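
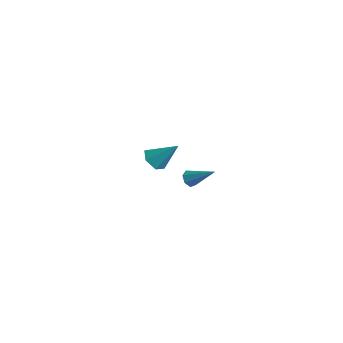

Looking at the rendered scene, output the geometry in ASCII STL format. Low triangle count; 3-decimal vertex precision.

solid 
facet normal -0.518 -0.490 -0.702
outer loop
vertex 0.685 -1.996 2.639
vertex 0.244 -2.255 3.145
vertex 0.092 -1.63 2.821
endloop
endfacet
facet normal 0.404 0.837 -0.368
outer loop
vertex 0.685 -1.996 2.639
vertex 0.092 -1.63 2.821
vertex 1.076 -1.465 4.275
endloop
endfacet
facet normal -0.517 -0.490 -0.702
outer loop
vertex 0.092 -1.63 2.821
vertex 0.244 -2.255 3.145
vertex -0.349 -1.89 3.327
endloop
endfacet
facet normal -0.371 0.917 0.147
outer loop
vertex 0.092 -1.63 2.821
vertex -0.349 -1.89 3.327
vertex 1.076 -1.465 4.275
endloop
endfacet
facet normal -0.517 -0.491 -0.701
outer loop
vertex -0.349 -1.89 3.327
vertex 0.244 -2.255 3.145
vertex -0.197 -2.514 3.652
endloop
endfacet
facet normal -0.587 0.257 0.768
outer loop
vertex -0.349 -1.89 3.327
vertex -0.197 -2.514 3.652
vertex 1.076 -1.465 4.275
endloop
endfacet
facet normal -0.517 -0.491 -0.701
outer loop
vertex -0.197 -2.514 3.652
vertex 0.244 -2.255 3.145
vertex 0.396 -2.879 3.47
endloop
endfacet
facet normal -0.029 -0.484 0.875
outer loop
vertex -0.197 -2.514 3.652
vertex 0.396 -2.879 3.47
vertex 1.076 -1.465 4.275
endloop
endfacet
facet normal -0.516 -0.491 -0.701
outer loop
vertex 0.396 -2.879 3.47
vertex 0.244 -2.255 3.145
vertex 0.837 -2.62 2.964
endloop
endfacet
facet normal 0.744 -0.563 0.360
outer loop
vertex 0.396 -2.879 3.47
vertex 0.837 -2.62 2.964
vertex 1.076 -1.465 4.275
endloop
endfacet
facet normal -0.516 -0.491 -0.701
outer loop
vertex 0.837 -2.62 2.964
vertex 0.244 -2.255 3.145
vertex 0.685 -1.996 2.639
endloop
endfacet
facet normal 0.960 0.098 -0.261
outer loop
vertex 0.837 -2.62 2.964
vertex 0.685 -1.996 2.639
vertex 1.076 -1.465 4.275
endloop
endfacet
facet normal -0.722 -0.367 -0.587
outer loop
vertex -3.941 3.476 -4.077
vertex -4.196 3.271 -3.635
vertex -4.258 3.765 -3.868
endloop
endfacet
facet normal 0.380 0.778 -0.500
outer loop
vertex -3.941 3.476 -4.077
vertex -4.258 3.765 -3.868
vertex -2.904 3.929 -2.585
endloop
endfacet
facet normal -0.722 -0.367 -0.587
outer loop
vertex -4.258 3.765 -3.868
vertex -4.196 3.271 -3.635
vertex -4.528 3.682 -3.484
endloop
endfacet
facet normal -0.191 0.978 0.077
outer loop
vertex -4.258 3.765 -3.868
vertex -4.528 3.682 -3.484
vertex -2.904 3.929 -2.585
endloop
endfacet
facet normal -0.722 -0.368 -0.586
outer loop
vertex -4.528 3.682 -3.484
vertex -4.196 3.271 -3.635
vertex -4.548 3.289 -3.213
endloop
endfacet
facet normal -0.474 0.516 0.714
outer loop
vertex -4.528 3.682 -3.484
vertex -4.548 3.289 -3.213
vertex -2.904 3.929 -2.585
endloop
endfacet
facet normal -0.722 -0.368 -0.586
outer loop
vertex -4.548 3.289 -3.213
vertex -4.196 3.271 -3.635
vertex -4.303 2.883 -3.26
endloop
endfacet
facet normal -0.254 -0.261 0.931
outer loop
vertex -4.548 3.289 -3.213
vertex -4.303 2.883 -3.26
vertex -2.904 3.929 -2.585
endloop
endfacet
facet normal -0.722 -0.368 -0.586
outer loop
vertex -4.303 2.883 -3.26
vertex -4.196 3.271 -3.635
vertex -3.977 2.768 -3.589
endloop
endfacet
facet normal 0.301 -0.767 0.566
outer loop
vertex -4.303 2.883 -3.26
vertex -3.977 2.768 -3.589
vertex -2.904 3.929 -2.585
endloop
endfacet
facet normal -0.722 -0.368 -0.586
outer loop
vertex -3.977 2.768 -3.589
vertex -4.196 3.271 -3.635
vertex -3.816 3.032 -3.953
endloop
endfacet
facet normal 0.775 -0.622 -0.109
outer loop
vertex -3.977 2.768 -3.589
vertex -3.816 3.032 -3.953
vertex -2.904 3.929 -2.585
endloop
endfacet
facet normal -0.722 -0.367 -0.587
outer loop
vertex -3.816 3.032 -3.953
vertex -4.196 3.271 -3.635
vertex -3.941 3.476 -4.077
endloop
endfacet
facet normal 0.810 0.065 -0.583
outer loop
vertex -3.816 3.032 -3.953
vertex -3.941 3.476 -4.077
vertex -2.904 3.929 -2.585
endloop
endfacet

endsolid


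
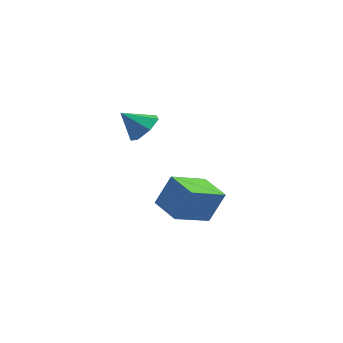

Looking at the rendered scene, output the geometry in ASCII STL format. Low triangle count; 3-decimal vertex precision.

solid 
facet normal -0.913 0.324 0.250
outer loop
vertex -1.14 0.184 -2.203
vertex -0.645 2.099 -2.876
vertex -1.74 -0.239 -3.847
endloop
endfacet
facet normal -0.236 -0.917 0.322
outer loop
vertex -0.215 -0.779 -4.264
vertex -1.14 0.184 -2.203
vertex -1.74 -0.239 -3.847
endloop
endfacet
facet normal -0.913 0.324 0.249
outer loop
vertex -1.74 -0.239 -3.847
vertex -0.645 2.099 -2.876
vertex -1.244 1.677 -4.52
endloop
endfacet
facet normal -0.333 -0.235 -0.913
outer loop
vertex -1.244 1.677 -4.52
vertex -0.215 -0.779 -4.264
vertex -1.74 -0.239 -3.847
endloop
endfacet
facet normal 0.333 0.235 0.913
outer loop
vertex -1.14 0.184 -2.203
vertex 0.88 1.559 -3.293
vertex -0.645 2.099 -2.876
endloop
endfacet
facet normal -0.237 -0.917 0.322
outer loop
vertex 0.384 -0.357 -2.62
vertex -1.14 0.184 -2.203
vertex -0.215 -0.779 -4.264
endloop
endfacet
facet normal 0.333 0.235 0.913
outer loop
vertex 0.384 -0.357 -2.62
vertex 0.88 1.559 -3.293
vertex -1.14 0.184 -2.203
endloop
endfacet
facet normal 0.237 0.917 -0.322
outer loop
vertex -0.645 2.099 -2.876
vertex 0.88 1.559 -3.293
vertex -1.244 1.677 -4.52
endloop
endfacet
facet normal -0.333 -0.235 -0.913
outer loop
vertex 0.28 1.136 -4.937
vertex -0.215 -0.779 -4.264
vertex -1.244 1.677 -4.52
endloop
endfacet
facet normal 0.237 0.916 -0.322
outer loop
vertex -1.244 1.677 -4.52
vertex 0.88 1.559 -3.293
vertex 0.28 1.136 -4.937
endloop
endfacet
facet normal 0.913 -0.324 -0.249
outer loop
vertex 0.28 1.136 -4.937
vertex 0.384 -0.357 -2.62
vertex -0.215 -0.779 -4.264
endloop
endfacet
facet normal 0.913 -0.324 -0.250
outer loop
vertex 0.88 1.559 -3.293
vertex 0.384 -0.357 -2.62
vertex 0.28 1.136 -4.937
endloop
endfacet
facet normal 0.575 0.473 -0.668
outer loop
vertex -0.207 -1.934 2.17
vertex -0.847 -2.069 1.523
vertex -0.758 -1.36 2.102
endloop
endfacet
facet normal 0.085 0.197 0.977
outer loop
vertex -0.207 -1.934 2.17
vertex -0.758 -1.36 2.102
vertex -1.653 -2.731 2.457
endloop
endfacet
facet normal 0.575 0.473 -0.668
outer loop
vertex -0.758 -1.36 2.102
vertex -0.847 -2.069 1.523
vertex -1.376 -1.32 1.598
endloop
endfacet
facet normal -0.521 0.516 0.680
outer loop
vertex -0.758 -1.36 2.102
vertex -1.376 -1.32 1.598
vertex -1.653 -2.731 2.457
endloop
endfacet
facet normal 0.575 0.473 -0.667
outer loop
vertex -1.376 -1.32 1.598
vertex -0.847 -2.069 1.523
vertex -1.596 -1.844 1.037
endloop
endfacet
facet normal -0.956 0.265 0.127
outer loop
vertex -1.376 -1.32 1.598
vertex -1.596 -1.844 1.037
vertex -1.653 -2.731 2.457
endloop
endfacet
facet normal 0.575 0.473 -0.668
outer loop
vertex -1.596 -1.844 1.037
vertex -0.847 -2.069 1.523
vertex -1.252 -2.538 0.842
endloop
endfacet
facet normal -0.891 -0.367 -0.265
outer loop
vertex -1.596 -1.844 1.037
vertex -1.252 -2.538 0.842
vertex -1.653 -2.731 2.457
endloop
endfacet
facet normal 0.575 0.473 -0.668
outer loop
vertex -1.252 -2.538 0.842
vertex -0.847 -2.069 1.523
vertex -0.604 -2.878 1.159
endloop
endfacet
facet normal -0.376 -0.904 -0.201
outer loop
vertex -1.252 -2.538 0.842
vertex -0.604 -2.878 1.159
vertex -1.653 -2.731 2.457
endloop
endfacet
facet normal 0.575 0.473 -0.667
outer loop
vertex -0.604 -2.878 1.159
vertex -0.847 -2.069 1.523
vertex -0.139 -2.61 1.75
endloop
endfacet
facet normal 0.201 -0.942 0.269
outer loop
vertex -0.604 -2.878 1.159
vertex -0.139 -2.61 1.75
vertex -1.653 -2.731 2.457
endloop
endfacet
facet normal 0.575 0.473 -0.668
outer loop
vertex -0.139 -2.61 1.75
vertex -0.847 -2.069 1.523
vertex -0.207 -1.934 2.17
endloop
endfacet
facet normal 0.407 -0.452 0.794
outer loop
vertex -0.139 -2.61 1.75
vertex -0.207 -1.934 2.17
vertex -1.653 -2.731 2.457
endloop
endfacet

endsolid


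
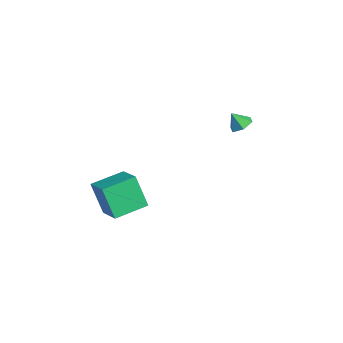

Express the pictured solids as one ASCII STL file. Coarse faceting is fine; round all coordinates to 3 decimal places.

solid 
facet normal 0.249 0.494 -0.833
outer loop
vertex -0.084 4.139 3.694
vertex -0.487 3.634 3.274
vertex -0.829 4.268 3.548
endloop
endfacet
facet normal -0.093 0.463 0.882
outer loop
vertex -0.084 4.139 3.694
vertex -0.829 4.268 3.548
vertex -0.753 3.106 4.166
endloop
endfacet
facet normal 0.248 0.494 -0.833
outer loop
vertex -0.829 4.268 3.548
vertex -0.487 3.634 3.274
vertex -1.232 3.764 3.129
endloop
endfacet
facet normal -0.823 0.224 0.522
outer loop
vertex -0.829 4.268 3.548
vertex -1.232 3.764 3.129
vertex -0.753 3.106 4.166
endloop
endfacet
facet normal 0.248 0.494 -0.833
outer loop
vertex -1.232 3.764 3.129
vertex -0.487 3.634 3.274
vertex -0.891 3.13 2.855
endloop
endfacet
facet normal -0.863 -0.499 0.082
outer loop
vertex -1.232 3.764 3.129
vertex -0.891 3.13 2.855
vertex -0.753 3.106 4.166
endloop
endfacet
facet normal 0.248 0.494 -0.833
outer loop
vertex -0.891 3.13 2.855
vertex -0.487 3.634 3.274
vertex -0.146 3.001 3.0
endloop
endfacet
facet normal -0.171 -0.985 -0.000
outer loop
vertex -0.891 3.13 2.855
vertex -0.146 3.001 3.0
vertex -0.753 3.106 4.166
endloop
endfacet
facet normal 0.249 0.495 -0.833
outer loop
vertex -0.146 3.001 3.0
vertex -0.487 3.634 3.274
vertex 0.258 3.505 3.42
endloop
endfacet
facet normal 0.559 -0.747 0.359
outer loop
vertex -0.146 3.001 3.0
vertex 0.258 3.505 3.42
vertex -0.753 3.106 4.166
endloop
endfacet
facet normal 0.249 0.494 -0.833
outer loop
vertex 0.258 3.505 3.42
vertex -0.487 3.634 3.274
vertex -0.084 4.139 3.694
endloop
endfacet
facet normal 0.599 -0.023 0.800
outer loop
vertex 0.258 3.505 3.42
vertex -0.084 4.139 3.694
vertex -0.753 3.106 4.166
endloop
endfacet
facet normal -0.915 -0.128 -0.383
outer loop
vertex -0.833 -5.11 -0.172
vertex -1.259 -3.082 0.168
vertex -0.065 -4.614 -2.173
endloop
endfacet
facet normal 0.203 -0.966 -0.161
outer loop
vertex 1.619 -4.378 -1.468
vertex -0.833 -5.11 -0.172
vertex -0.065 -4.614 -2.173
endloop
endfacet
facet normal -0.915 -0.128 -0.383
outer loop
vertex -0.065 -4.614 -2.173
vertex -1.259 -3.082 0.168
vertex -0.491 -2.585 -1.833
endloop
endfacet
facet normal 0.349 0.226 -0.909
outer loop
vertex -0.491 -2.585 -1.833
vertex 1.619 -4.378 -1.468
vertex -0.065 -4.614 -2.173
endloop
endfacet
facet normal -0.349 -0.226 0.909
outer loop
vertex -0.833 -5.11 -0.172
vertex 0.425 -2.846 0.873
vertex -1.259 -3.082 0.168
endloop
endfacet
facet normal 0.203 -0.966 -0.162
outer loop
vertex 0.851 -4.875 0.533
vertex -0.833 -5.11 -0.172
vertex 1.619 -4.378 -1.468
endloop
endfacet
facet normal -0.349 -0.226 0.909
outer loop
vertex 0.851 -4.875 0.533
vertex 0.425 -2.846 0.873
vertex -0.833 -5.11 -0.172
endloop
endfacet
facet normal -0.203 0.966 0.162
outer loop
vertex -1.259 -3.082 0.168
vertex 0.425 -2.846 0.873
vertex -0.491 -2.585 -1.833
endloop
endfacet
facet normal 0.349 0.226 -0.909
outer loop
vertex 1.193 -2.35 -1.128
vertex 1.619 -4.378 -1.468
vertex -0.491 -2.585 -1.833
endloop
endfacet
facet normal -0.202 0.966 0.162
outer loop
vertex -0.491 -2.585 -1.833
vertex 0.425 -2.846 0.873
vertex 1.193 -2.35 -1.128
endloop
endfacet
facet normal 0.915 0.128 0.383
outer loop
vertex 1.193 -2.35 -1.128
vertex 0.851 -4.875 0.533
vertex 1.619 -4.378 -1.468
endloop
endfacet
facet normal 0.915 0.128 0.383
outer loop
vertex 0.425 -2.846 0.873
vertex 0.851 -4.875 0.533
vertex 1.193 -2.35 -1.128
endloop
endfacet

endsolid


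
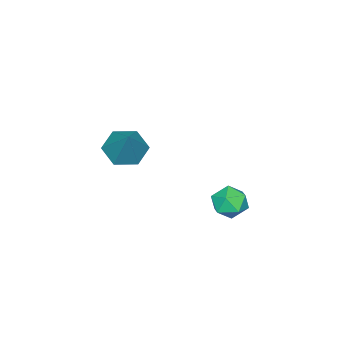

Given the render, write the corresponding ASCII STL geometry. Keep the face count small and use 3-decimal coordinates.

solid 
facet normal -0.468 -0.426 -0.774
outer loop
vertex 4.116 -1.181 0.408
vertex 3.366 -1.195 0.869
vertex 3.562 -0.499 0.368
endloop
endfacet
facet normal 0.753 0.595 -0.281
outer loop
vertex 4.116 -1.181 0.408
vertex 3.562 -0.499 0.368
vertex 4.214 -0.425 2.271
endloop
endfacet
facet normal -0.469 -0.425 -0.774
outer loop
vertex 3.562 -0.499 0.368
vertex 3.366 -1.195 0.869
vertex 2.813 -0.512 0.829
endloop
endfacet
facet normal -0.034 0.999 -0.027
outer loop
vertex 3.562 -0.499 0.368
vertex 2.813 -0.512 0.829
vertex 4.214 -0.425 2.271
endloop
endfacet
facet normal -0.469 -0.425 -0.774
outer loop
vertex 2.813 -0.512 0.829
vertex 3.366 -1.195 0.869
vertex 2.617 -1.208 1.33
endloop
endfacet
facet normal -0.606 0.570 0.555
outer loop
vertex 2.813 -0.512 0.829
vertex 2.617 -1.208 1.33
vertex 4.214 -0.425 2.271
endloop
endfacet
facet normal -0.469 -0.425 -0.774
outer loop
vertex 2.617 -1.208 1.33
vertex 3.366 -1.195 0.869
vertex 3.17 -1.891 1.37
endloop
endfacet
facet normal -0.390 -0.264 0.882
outer loop
vertex 2.617 -1.208 1.33
vertex 3.17 -1.891 1.37
vertex 4.214 -0.425 2.271
endloop
endfacet
facet normal -0.469 -0.425 -0.774
outer loop
vertex 3.17 -1.891 1.37
vertex 3.366 -1.195 0.869
vertex 3.92 -1.878 0.909
endloop
endfacet
facet normal 0.398 -0.669 0.628
outer loop
vertex 3.17 -1.891 1.37
vertex 3.92 -1.878 0.909
vertex 4.214 -0.425 2.271
endloop
endfacet
facet normal -0.468 -0.425 -0.775
outer loop
vertex 3.92 -1.878 0.909
vertex 3.366 -1.195 0.869
vertex 4.116 -1.181 0.408
endloop
endfacet
facet normal 0.970 -0.240 0.046
outer loop
vertex 3.92 -1.878 0.909
vertex 4.116 -1.181 0.408
vertex 4.214 -0.425 2.271
endloop
endfacet
facet normal 0.028 0.237 0.971
outer loop
vertex 3.448 3.985 0.499
vertex 3.409 3.251 0.679
vertex 4.083 3.581 0.579
endloop
endfacet
facet normal 0.384 0.718 0.581
outer loop
vertex 3.448 3.985 0.499
vertex 4.083 3.581 0.579
vertex 4.019 4.076 0.009
endloop
endfacet
facet normal -0.070 0.992 0.103
outer loop
vertex 3.448 3.985 0.499
vertex 4.019 4.076 0.009
vertex 3.305 4.052 -0.242
endloop
endfacet
facet normal -0.704 0.682 0.198
outer loop
vertex 3.448 3.985 0.499
vertex 3.305 4.052 -0.242
vertex 2.928 3.543 0.173
endloop
endfacet
facet normal -0.643 0.214 0.735
outer loop
vertex 3.448 3.985 0.499
vertex 2.928 3.543 0.173
vertex 3.409 3.251 0.679
endloop
endfacet
facet normal 0.900 0.374 0.224
outer loop
vertex 4.019 4.076 0.009
vertex 4.083 3.581 0.579
vertex 4.332 3.397 -0.113
endloop
endfacet
facet normal 0.324 -0.402 0.856
outer loop
vertex 4.083 3.581 0.579
vertex 3.409 3.251 0.679
vertex 3.955 2.888 0.302
endloop
endfacet
facet normal -0.764 -0.437 0.474
outer loop
vertex 3.409 3.251 0.679
vertex 2.928 3.543 0.173
vertex 3.241 2.864 0.051
endloop
endfacet
facet normal -0.862 0.317 -0.395
outer loop
vertex 2.928 3.543 0.173
vertex 3.305 4.052 -0.242
vertex 3.177 3.359 -0.519
endloop
endfacet
facet normal 0.165 0.819 -0.549
outer loop
vertex 3.305 4.052 -0.242
vertex 4.019 4.076 0.009
vertex 3.851 3.689 -0.619
endloop
endfacet
facet normal 0.704 -0.682 -0.198
outer loop
vertex 3.812 2.955 -0.439
vertex 4.332 3.397 -0.113
vertex 3.955 2.888 0.302
endloop
endfacet
facet normal 0.070 -0.992 -0.103
outer loop
vertex 3.812 2.955 -0.439
vertex 3.955 2.888 0.302
vertex 3.241 2.864 0.051
endloop
endfacet
facet normal -0.384 -0.718 -0.581
outer loop
vertex 3.812 2.955 -0.439
vertex 3.241 2.864 0.051
vertex 3.177 3.359 -0.519
endloop
endfacet
facet normal -0.028 -0.237 -0.971
outer loop
vertex 3.812 2.955 -0.439
vertex 3.177 3.359 -0.519
vertex 3.851 3.689 -0.619
endloop
endfacet
facet normal 0.643 -0.214 -0.735
outer loop
vertex 3.812 2.955 -0.439
vertex 3.851 3.689 -0.619
vertex 4.332 3.397 -0.113
endloop
endfacet
facet normal 0.862 -0.317 0.395
outer loop
vertex 3.955 2.888 0.302
vertex 4.332 3.397 -0.113
vertex 4.083 3.581 0.579
endloop
endfacet
facet normal -0.165 -0.819 0.549
outer loop
vertex 3.241 2.864 0.051
vertex 3.955 2.888 0.302
vertex 3.409 3.251 0.679
endloop
endfacet
facet normal -0.900 -0.374 -0.224
outer loop
vertex 3.177 3.359 -0.519
vertex 3.241 2.864 0.051
vertex 2.928 3.543 0.173
endloop
endfacet
facet normal -0.324 0.402 -0.856
outer loop
vertex 3.851 3.689 -0.619
vertex 3.177 3.359 -0.519
vertex 3.305 4.052 -0.242
endloop
endfacet
facet normal 0.764 0.437 -0.474
outer loop
vertex 4.332 3.397 -0.113
vertex 3.851 3.689 -0.619
vertex 4.019 4.076 0.009
endloop
endfacet

endsolid


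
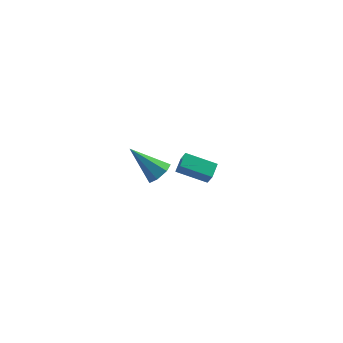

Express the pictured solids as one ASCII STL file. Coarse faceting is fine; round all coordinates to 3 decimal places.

solid 
facet normal -0.906 0.251 0.339
outer loop
vertex 0.179 3.379 -1.78
vertex 0.494 4.126 -1.492
vertex -0.017 3.777 -2.598
endloop
endfacet
facet normal -0.366 -0.868 -0.335
outer loop
vertex 1.506 3.354 -3.168
vertex 0.179 3.379 -1.78
vertex -0.017 3.777 -2.598
endloop
endfacet
facet normal -0.906 0.253 0.339
outer loop
vertex -0.017 3.777 -2.598
vertex 0.494 4.126 -1.492
vertex 0.299 4.524 -2.31
endloop
endfacet
facet normal -0.210 0.428 -0.879
outer loop
vertex 0.299 4.524 -2.31
vertex 1.506 3.354 -3.168
vertex -0.017 3.777 -2.598
endloop
endfacet
facet normal 0.210 -0.428 0.879
outer loop
vertex 0.179 3.379 -1.78
vertex 2.017 3.703 -2.062
vertex 0.494 4.126 -1.492
endloop
endfacet
facet normal -0.367 -0.868 -0.335
outer loop
vertex 1.701 2.956 -2.35
vertex 0.179 3.379 -1.78
vertex 1.506 3.354 -3.168
endloop
endfacet
facet normal 0.210 -0.428 0.879
outer loop
vertex 1.701 2.956 -2.35
vertex 2.017 3.703 -2.062
vertex 0.179 3.379 -1.78
endloop
endfacet
facet normal 0.366 0.868 0.335
outer loop
vertex 0.494 4.126 -1.492
vertex 2.017 3.703 -2.062
vertex 0.299 4.524 -2.31
endloop
endfacet
facet normal -0.210 0.428 -0.879
outer loop
vertex 1.821 4.101 -2.88
vertex 1.506 3.354 -3.168
vertex 0.299 4.524 -2.31
endloop
endfacet
facet normal 0.367 0.868 0.335
outer loop
vertex 0.299 4.524 -2.31
vertex 2.017 3.703 -2.062
vertex 1.821 4.101 -2.88
endloop
endfacet
facet normal 0.907 -0.252 -0.339
outer loop
vertex 1.821 4.101 -2.88
vertex 1.701 2.956 -2.35
vertex 1.506 3.354 -3.168
endloop
endfacet
facet normal 0.906 -0.252 -0.340
outer loop
vertex 2.017 3.703 -2.062
vertex 1.701 2.956 -2.35
vertex 1.821 4.101 -2.88
endloop
endfacet
facet normal 0.671 -0.338 -0.660
outer loop
vertex -0.645 -2.182 3.747
vertex -1.149 -2.368 3.33
vertex -0.821 -1.773 3.359
endloop
endfacet
facet normal 0.438 0.711 0.551
outer loop
vertex -0.645 -2.182 3.747
vertex -0.821 -1.773 3.359
vertex -2.411 -1.732 4.57
endloop
endfacet
facet normal 0.671 -0.338 -0.660
outer loop
vertex -0.821 -1.773 3.359
vertex -1.149 -2.368 3.33
vertex -1.244 -1.812 2.949
endloop
endfacet
facet normal -0.026 0.997 -0.068
outer loop
vertex -0.821 -1.773 3.359
vertex -1.244 -1.812 2.949
vertex -2.411 -1.732 4.57
endloop
endfacet
facet normal 0.671 -0.337 -0.660
outer loop
vertex -1.244 -1.812 2.949
vertex -1.149 -2.368 3.33
vertex -1.595 -2.27 2.826
endloop
endfacet
facet normal -0.628 0.611 -0.482
outer loop
vertex -1.244 -1.812 2.949
vertex -1.595 -2.27 2.826
vertex -2.411 -1.732 4.57
endloop
endfacet
facet normal 0.671 -0.338 -0.660
outer loop
vertex -1.595 -2.27 2.826
vertex -1.149 -2.368 3.33
vertex -1.611 -2.801 3.082
endloop
endfacet
facet normal -0.912 -0.155 -0.379
outer loop
vertex -1.595 -2.27 2.826
vertex -1.611 -2.801 3.082
vertex -2.411 -1.732 4.57
endloop
endfacet
facet normal 0.671 -0.338 -0.660
outer loop
vertex -1.611 -2.801 3.082
vertex -1.149 -2.368 3.33
vertex -1.279 -3.006 3.525
endloop
endfacet
facet normal -0.667 -0.727 0.164
outer loop
vertex -1.611 -2.801 3.082
vertex -1.279 -3.006 3.525
vertex -2.411 -1.732 4.57
endloop
endfacet
facet normal 0.670 -0.338 -0.660
outer loop
vertex -1.279 -3.006 3.525
vertex -1.149 -2.368 3.33
vertex -0.849 -2.73 3.82
endloop
endfacet
facet normal -0.075 -0.671 0.737
outer loop
vertex -1.279 -3.006 3.525
vertex -0.849 -2.73 3.82
vertex -2.411 -1.732 4.57
endloop
endfacet
facet normal 0.671 -0.338 -0.660
outer loop
vertex -0.849 -2.73 3.82
vertex -1.149 -2.368 3.33
vertex -0.645 -2.182 3.747
endloop
endfacet
facet normal 0.415 -0.033 0.909
outer loop
vertex -0.849 -2.73 3.82
vertex -0.645 -2.182 3.747
vertex -2.411 -1.732 4.57
endloop
endfacet

endsolid


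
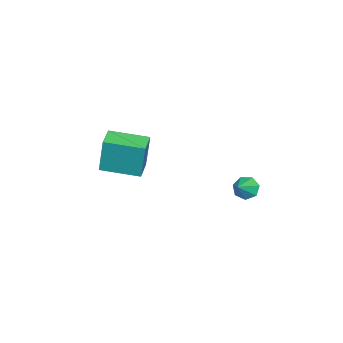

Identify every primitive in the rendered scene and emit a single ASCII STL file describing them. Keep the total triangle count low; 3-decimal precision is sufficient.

solid 
facet normal -0.840 0.036 -0.541
outer loop
vertex -3.794 3.297 -1.468
vertex -4.17 3.161 -0.893
vertex -3.977 3.782 -1.151
endloop
endfacet
facet normal 0.806 0.506 -0.309
outer loop
vertex -3.794 3.297 -1.468
vertex -3.977 3.782 -1.151
vertex -3.23 3.119 -0.287
endloop
endfacet
facet normal -0.840 0.037 -0.541
outer loop
vertex -3.977 3.782 -1.151
vertex -4.17 3.161 -0.893
vertex -4.305 3.799 -0.64
endloop
endfacet
facet normal 0.453 0.852 0.262
outer loop
vertex -3.977 3.782 -1.151
vertex -4.305 3.799 -0.64
vertex -3.23 3.119 -0.287
endloop
endfacet
facet normal -0.840 0.037 -0.542
outer loop
vertex -4.305 3.799 -0.64
vertex -4.17 3.161 -0.893
vertex -4.532 3.335 -0.32
endloop
endfacet
facet normal 0.069 0.543 0.837
outer loop
vertex -4.305 3.799 -0.64
vertex -4.532 3.335 -0.32
vertex -3.23 3.119 -0.287
endloop
endfacet
facet normal -0.839 0.039 -0.542
outer loop
vertex -4.532 3.335 -0.32
vertex -4.17 3.161 -0.893
vertex -4.487 2.74 -0.432
endloop
endfacet
facet normal -0.056 -0.189 0.980
outer loop
vertex -4.532 3.335 -0.32
vertex -4.487 2.74 -0.432
vertex -3.23 3.119 -0.287
endloop
endfacet
facet normal -0.839 0.038 -0.542
outer loop
vertex -4.487 2.74 -0.432
vertex -4.17 3.161 -0.893
vertex -4.203 2.461 -0.891
endloop
endfacet
facet normal 0.171 -0.791 0.587
outer loop
vertex -4.487 2.74 -0.432
vertex -4.203 2.461 -0.891
vertex -3.23 3.119 -0.287
endloop
endfacet
facet normal -0.839 0.038 -0.542
outer loop
vertex -4.203 2.461 -0.891
vertex -4.17 3.161 -0.893
vertex -3.894 2.709 -1.352
endloop
endfacet
facet normal 0.580 -0.813 -0.049
outer loop
vertex -4.203 2.461 -0.891
vertex -3.894 2.709 -1.352
vertex -3.23 3.119 -0.287
endloop
endfacet
facet normal -0.840 0.036 -0.541
outer loop
vertex -3.894 2.709 -1.352
vertex -4.17 3.161 -0.893
vertex -3.794 3.297 -1.468
endloop
endfacet
facet normal 0.863 -0.235 -0.447
outer loop
vertex -3.894 2.709 -1.352
vertex -3.794 3.297 -1.468
vertex -3.23 3.119 -0.287
endloop
endfacet
facet normal -0.964 -0.249 0.093
outer loop
vertex -3.725 -3.961 1.568
vertex -4.267 -1.959 1.31
vertex -3.849 -4.265 -0.537
endloop
endfacet
facet normal 0.259 -0.958 0.123
outer loop
vertex -2.673 -3.961 -0.65
vertex -3.725 -3.961 1.568
vertex -3.849 -4.265 -0.537
endloop
endfacet
facet normal -0.964 -0.249 0.093
outer loop
vertex -3.849 -4.265 -0.537
vertex -4.267 -1.959 1.31
vertex -4.391 -2.263 -0.794
endloop
endfacet
facet normal -0.058 -0.143 -0.988
outer loop
vertex -4.391 -2.263 -0.794
vertex -2.673 -3.961 -0.65
vertex -3.849 -4.265 -0.537
endloop
endfacet
facet normal 0.058 0.143 0.988
outer loop
vertex -3.725 -3.961 1.568
vertex -3.091 -1.655 1.197
vertex -4.267 -1.959 1.31
endloop
endfacet
facet normal 0.260 -0.958 0.123
outer loop
vertex -2.549 -3.657 1.454
vertex -3.725 -3.961 1.568
vertex -2.673 -3.961 -0.65
endloop
endfacet
facet normal 0.059 0.143 0.988
outer loop
vertex -2.549 -3.657 1.454
vertex -3.091 -1.655 1.197
vertex -3.725 -3.961 1.568
endloop
endfacet
facet normal -0.259 0.958 -0.123
outer loop
vertex -4.267 -1.959 1.31
vertex -3.091 -1.655 1.197
vertex -4.391 -2.263 -0.794
endloop
endfacet
facet normal -0.059 -0.143 -0.988
outer loop
vertex -3.215 -1.959 -0.908
vertex -2.673 -3.961 -0.65
vertex -4.391 -2.263 -0.794
endloop
endfacet
facet normal -0.260 0.958 -0.123
outer loop
vertex -4.391 -2.263 -0.794
vertex -3.091 -1.655 1.197
vertex -3.215 -1.959 -0.908
endloop
endfacet
facet normal 0.964 0.249 -0.093
outer loop
vertex -3.215 -1.959 -0.908
vertex -2.549 -3.657 1.454
vertex -2.673 -3.961 -0.65
endloop
endfacet
facet normal 0.964 0.249 -0.093
outer loop
vertex -3.091 -1.655 1.197
vertex -2.549 -3.657 1.454
vertex -3.215 -1.959 -0.908
endloop
endfacet

endsolid


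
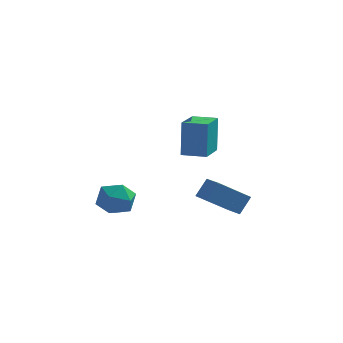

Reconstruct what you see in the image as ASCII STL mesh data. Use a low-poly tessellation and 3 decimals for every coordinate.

solid 
facet normal -0.989 0.013 0.144
outer loop
vertex -1.811 -1.689 -2.267
vertex -1.82 -2.708 -2.234
vertex -1.688 -2.172 -1.377
endloop
endfacet
facet normal -0.684 0.597 0.419
outer loop
vertex -1.811 -1.689 -2.267
vertex -1.688 -2.172 -1.377
vertex -1.114 -1.359 -1.599
endloop
endfacet
facet normal -0.340 0.934 -0.107
outer loop
vertex -1.811 -1.689 -2.267
vertex -1.114 -1.359 -1.599
vertex -0.891 -1.392 -2.593
endloop
endfacet
facet normal -0.431 0.559 -0.708
outer loop
vertex -1.811 -1.689 -2.267
vertex -0.891 -1.392 -2.593
vertex -1.327 -2.226 -2.986
endloop
endfacet
facet normal -0.833 -0.011 -0.553
outer loop
vertex -1.811 -1.689 -2.267
vertex -1.327 -2.226 -2.986
vertex -1.82 -2.708 -2.234
endloop
endfacet
facet normal -0.201 0.387 0.900
outer loop
vertex -1.114 -1.359 -1.599
vertex -1.688 -2.172 -1.377
vertex -0.693 -2.174 -1.154
endloop
endfacet
facet normal -0.695 -0.557 0.455
outer loop
vertex -1.688 -2.172 -1.377
vertex -1.82 -2.708 -2.234
vertex -1.129 -3.008 -1.547
endloop
endfacet
facet normal -0.442 -0.595 -0.671
outer loop
vertex -1.82 -2.708 -2.234
vertex -1.327 -2.226 -2.986
vertex -0.906 -3.041 -2.541
endloop
endfacet
facet normal 0.207 0.326 -0.922
outer loop
vertex -1.327 -2.226 -2.986
vertex -0.891 -1.392 -2.593
vertex -0.332 -2.228 -2.763
endloop
endfacet
facet normal 0.356 0.933 0.049
outer loop
vertex -0.891 -1.392 -2.593
vertex -1.114 -1.359 -1.599
vertex -0.2 -1.692 -1.906
endloop
endfacet
facet normal 0.431 -0.559 0.708
outer loop
vertex -0.209 -2.711 -1.873
vertex -0.693 -2.174 -1.154
vertex -1.129 -3.008 -1.547
endloop
endfacet
facet normal 0.340 -0.934 0.107
outer loop
vertex -0.209 -2.711 -1.873
vertex -1.129 -3.008 -1.547
vertex -0.906 -3.041 -2.541
endloop
endfacet
facet normal 0.684 -0.597 -0.419
outer loop
vertex -0.209 -2.711 -1.873
vertex -0.906 -3.041 -2.541
vertex -0.332 -2.228 -2.763
endloop
endfacet
facet normal 0.989 -0.013 -0.144
outer loop
vertex -0.209 -2.711 -1.873
vertex -0.332 -2.228 -2.763
vertex -0.2 -1.692 -1.906
endloop
endfacet
facet normal 0.833 0.011 0.553
outer loop
vertex -0.209 -2.711 -1.873
vertex -0.2 -1.692 -1.906
vertex -0.693 -2.174 -1.154
endloop
endfacet
facet normal -0.207 -0.326 0.922
outer loop
vertex -1.129 -3.008 -1.547
vertex -0.693 -2.174 -1.154
vertex -1.688 -2.172 -1.377
endloop
endfacet
facet normal -0.356 -0.933 -0.049
outer loop
vertex -0.906 -3.041 -2.541
vertex -1.129 -3.008 -1.547
vertex -1.82 -2.708 -2.234
endloop
endfacet
facet normal 0.201 -0.387 -0.900
outer loop
vertex -0.332 -2.228 -2.763
vertex -0.906 -3.041 -2.541
vertex -1.327 -2.226 -2.986
endloop
endfacet
facet normal 0.695 0.557 -0.455
outer loop
vertex -0.2 -1.692 -1.906
vertex -0.332 -2.228 -2.763
vertex -0.891 -1.392 -2.593
endloop
endfacet
facet normal 0.442 0.595 0.671
outer loop
vertex -0.693 -2.174 -1.154
vertex -0.2 -1.692 -1.906
vertex -1.114 -1.359 -1.599
endloop
endfacet
facet normal -0.671 0.727 -0.146
outer loop
vertex 2.288 2.208 -2.501
vertex 3.668 3.224 -3.782
vertex 1.867 1.637 -3.407
endloop
endfacet
facet normal -0.644 -0.475 0.599
outer loop
vertex 2.552 0.896 -3.258
vertex 2.288 2.208 -2.501
vertex 1.867 1.637 -3.407
endloop
endfacet
facet normal -0.671 0.727 -0.146
outer loop
vertex 1.867 1.637 -3.407
vertex 3.668 3.224 -3.782
vertex 3.248 2.654 -4.688
endloop
endfacet
facet normal -0.365 -0.496 -0.788
outer loop
vertex 3.248 2.654 -4.688
vertex 2.552 0.896 -3.258
vertex 1.867 1.637 -3.407
endloop
endfacet
facet normal 0.366 0.496 0.787
outer loop
vertex 2.288 2.208 -2.501
vertex 4.353 2.483 -3.633
vertex 3.668 3.224 -3.782
endloop
endfacet
facet normal -0.646 -0.475 0.598
outer loop
vertex 2.972 1.466 -2.352
vertex 2.288 2.208 -2.501
vertex 2.552 0.896 -3.258
endloop
endfacet
facet normal 0.366 0.495 0.788
outer loop
vertex 2.972 1.466 -2.352
vertex 4.353 2.483 -3.633
vertex 2.288 2.208 -2.501
endloop
endfacet
facet normal 0.645 0.476 -0.598
outer loop
vertex 3.668 3.224 -3.782
vertex 4.353 2.483 -3.633
vertex 3.248 2.654 -4.688
endloop
endfacet
facet normal -0.366 -0.496 -0.788
outer loop
vertex 3.932 1.912 -4.539
vertex 2.552 0.896 -3.258
vertex 3.248 2.654 -4.688
endloop
endfacet
facet normal 0.645 0.474 -0.599
outer loop
vertex 3.248 2.654 -4.688
vertex 4.353 2.483 -3.633
vertex 3.932 1.912 -4.539
endloop
endfacet
facet normal 0.671 -0.727 0.146
outer loop
vertex 3.932 1.912 -4.539
vertex 2.972 1.466 -2.352
vertex 2.552 0.896 -3.258
endloop
endfacet
facet normal 0.671 -0.727 0.146
outer loop
vertex 4.353 2.483 -3.633
vertex 2.972 1.466 -2.352
vertex 3.932 1.912 -4.539
endloop
endfacet
facet normal -0.996 0.081 -0.029
outer loop
vertex 1.982 -2.104 2.94
vertex 2.125 -0.444 2.659
vertex 2.01 -2.42 1.087
endloop
endfacet
facet normal -0.084 -0.982 0.166
outer loop
vertex 3.195 -2.516 1.121
vertex 1.982 -2.104 2.94
vertex 2.01 -2.42 1.087
endloop
endfacet
facet normal -0.996 0.081 -0.029
outer loop
vertex 2.01 -2.42 1.087
vertex 2.125 -0.444 2.659
vertex 2.153 -0.76 0.806
endloop
endfacet
facet normal 0.015 -0.168 -0.986
outer loop
vertex 2.153 -0.76 0.806
vertex 3.195 -2.516 1.121
vertex 2.01 -2.42 1.087
endloop
endfacet
facet normal -0.015 0.168 0.986
outer loop
vertex 1.982 -2.104 2.94
vertex 3.31 -0.54 2.693
vertex 2.125 -0.444 2.659
endloop
endfacet
facet normal -0.084 -0.982 0.166
outer loop
vertex 3.167 -2.2 2.974
vertex 1.982 -2.104 2.94
vertex 3.195 -2.516 1.121
endloop
endfacet
facet normal -0.015 0.168 0.986
outer loop
vertex 3.167 -2.2 2.974
vertex 3.31 -0.54 2.693
vertex 1.982 -2.104 2.94
endloop
endfacet
facet normal 0.084 0.982 -0.166
outer loop
vertex 2.125 -0.444 2.659
vertex 3.31 -0.54 2.693
vertex 2.153 -0.76 0.806
endloop
endfacet
facet normal 0.015 -0.168 -0.986
outer loop
vertex 3.338 -0.856 0.84
vertex 3.195 -2.516 1.121
vertex 2.153 -0.76 0.806
endloop
endfacet
facet normal 0.084 0.982 -0.166
outer loop
vertex 2.153 -0.76 0.806
vertex 3.31 -0.54 2.693
vertex 3.338 -0.856 0.84
endloop
endfacet
facet normal 0.996 -0.081 0.029
outer loop
vertex 3.338 -0.856 0.84
vertex 3.167 -2.2 2.974
vertex 3.195 -2.516 1.121
endloop
endfacet
facet normal 0.996 -0.081 0.029
outer loop
vertex 3.31 -0.54 2.693
vertex 3.167 -2.2 2.974
vertex 3.338 -0.856 0.84
endloop
endfacet

endsolid


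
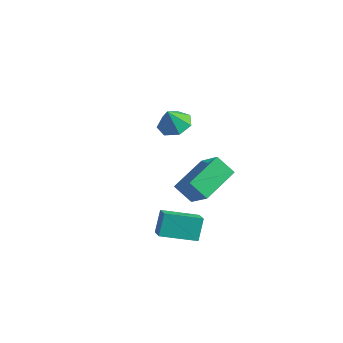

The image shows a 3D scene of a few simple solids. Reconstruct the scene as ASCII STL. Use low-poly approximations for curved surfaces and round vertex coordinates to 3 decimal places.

solid 
facet normal -0.747 -0.119 0.653
outer loop
vertex 1.894 -2.29 4.498
vertex 2.063 -0.184 5.076
vertex 0.607 -1.807 3.114
endloop
endfacet
facet normal -0.077 -0.962 -0.264
outer loop
vertex 1.557 -1.656 2.284
vertex 1.894 -2.29 4.498
vertex 0.607 -1.807 3.114
endloop
endfacet
facet normal -0.748 -0.119 0.653
outer loop
vertex 0.607 -1.807 3.114
vertex 2.063 -0.184 5.076
vertex 0.777 0.299 3.692
endloop
endfacet
facet normal -0.659 0.248 -0.710
outer loop
vertex 0.777 0.299 3.692
vertex 1.557 -1.656 2.284
vertex 0.607 -1.807 3.114
endloop
endfacet
facet normal 0.659 -0.248 0.710
outer loop
vertex 1.894 -2.29 4.498
vertex 3.013 -0.033 4.246
vertex 2.063 -0.184 5.076
endloop
endfacet
facet normal -0.078 -0.962 -0.264
outer loop
vertex 2.843 -2.139 3.668
vertex 1.894 -2.29 4.498
vertex 1.557 -1.656 2.284
endloop
endfacet
facet normal 0.660 -0.248 0.709
outer loop
vertex 2.843 -2.139 3.668
vertex 3.013 -0.033 4.246
vertex 1.894 -2.29 4.498
endloop
endfacet
facet normal 0.077 0.962 0.264
outer loop
vertex 2.063 -0.184 5.076
vertex 3.013 -0.033 4.246
vertex 0.777 0.299 3.692
endloop
endfacet
facet normal -0.660 0.248 -0.709
outer loop
vertex 1.726 0.45 2.862
vertex 1.557 -1.656 2.284
vertex 0.777 0.299 3.692
endloop
endfacet
facet normal 0.077 0.962 0.264
outer loop
vertex 0.777 0.299 3.692
vertex 3.013 -0.033 4.246
vertex 1.726 0.45 2.862
endloop
endfacet
facet normal 0.748 0.119 -0.653
outer loop
vertex 1.726 0.45 2.862
vertex 2.843 -2.139 3.668
vertex 1.557 -1.656 2.284
endloop
endfacet
facet normal 0.747 0.119 -0.654
outer loop
vertex 3.013 -0.033 4.246
vertex 2.843 -2.139 3.668
vertex 1.726 0.45 2.862
endloop
endfacet
facet normal 0.153 0.300 -0.942
outer loop
vertex -2.231 2.584 2.577
vertex -3.003 3.199 2.647
vertex -2.052 3.375 2.858
endloop
endfacet
facet normal 0.699 -0.375 0.609
outer loop
vertex -2.231 2.584 2.577
vertex -2.052 3.375 2.858
vertex -3.197 2.821 3.833
endloop
endfacet
facet normal 0.153 0.301 -0.941
outer loop
vertex -2.052 3.375 2.858
vertex -3.003 3.199 2.647
vertex -2.589 4.034 2.981
endloop
endfacet
facet normal 0.536 0.289 0.793
outer loop
vertex -2.052 3.375 2.858
vertex -2.589 4.034 2.981
vertex -3.197 2.821 3.833
endloop
endfacet
facet normal 0.154 0.300 -0.941
outer loop
vertex -2.589 4.034 2.981
vertex -3.003 3.199 2.647
vertex -3.438 4.064 2.852
endloop
endfacet
facet normal -0.099 0.605 0.790
outer loop
vertex -2.589 4.034 2.981
vertex -3.438 4.064 2.852
vertex -3.197 2.821 3.833
endloop
endfacet
facet normal 0.153 0.300 -0.941
outer loop
vertex -3.438 4.064 2.852
vertex -3.003 3.199 2.647
vertex -3.959 3.443 2.569
endloop
endfacet
facet normal -0.725 0.334 0.602
outer loop
vertex -3.438 4.064 2.852
vertex -3.959 3.443 2.569
vertex -3.197 2.821 3.833
endloop
endfacet
facet normal 0.154 0.301 -0.941
outer loop
vertex -3.959 3.443 2.569
vertex -3.003 3.199 2.647
vertex -3.76 2.638 2.344
endloop
endfacet
facet normal -0.873 -0.319 0.369
outer loop
vertex -3.959 3.443 2.569
vertex -3.76 2.638 2.344
vertex -3.197 2.821 3.833
endloop
endfacet
facet normal 0.154 0.300 -0.941
outer loop
vertex -3.76 2.638 2.344
vertex -3.003 3.199 2.647
vertex -2.991 2.256 2.348
endloop
endfacet
facet normal -0.430 -0.862 0.268
outer loop
vertex -3.76 2.638 2.344
vertex -2.991 2.256 2.348
vertex -3.197 2.821 3.833
endloop
endfacet
facet normal 0.154 0.300 -0.941
outer loop
vertex -2.991 2.256 2.348
vertex -3.003 3.199 2.647
vertex -2.231 2.584 2.577
endloop
endfacet
facet normal 0.270 -0.887 0.375
outer loop
vertex -2.991 2.256 2.348
vertex -2.231 2.584 2.577
vertex -3.197 2.821 3.833
endloop
endfacet
facet normal -0.722 -0.630 0.286
outer loop
vertex 1.392 -3.695 2.834
vertex 0.778 -3.198 2.38
vertex 1.604 -4.435 1.737
endloop
endfacet
facet normal 0.674 -0.546 0.498
outer loop
vertex 3.062 -3.162 1.16
vertex 1.392 -3.695 2.834
vertex 1.604 -4.435 1.737
endloop
endfacet
facet normal -0.722 -0.631 0.286
outer loop
vertex 1.604 -4.435 1.737
vertex 0.778 -3.198 2.38
vertex 0.991 -3.939 1.284
endloop
endfacet
facet normal 0.158 -0.552 -0.819
outer loop
vertex 0.991 -3.939 1.284
vertex 3.062 -3.162 1.16
vertex 1.604 -4.435 1.737
endloop
endfacet
facet normal -0.158 0.552 0.819
outer loop
vertex 1.392 -3.695 2.834
vertex 2.236 -1.925 1.803
vertex 0.778 -3.198 2.38
endloop
endfacet
facet normal 0.674 -0.544 0.499
outer loop
vertex 2.849 -2.421 2.256
vertex 1.392 -3.695 2.834
vertex 3.062 -3.162 1.16
endloop
endfacet
facet normal -0.158 0.552 0.819
outer loop
vertex 2.849 -2.421 2.256
vertex 2.236 -1.925 1.803
vertex 1.392 -3.695 2.834
endloop
endfacet
facet normal -0.673 0.545 -0.499
outer loop
vertex 0.778 -3.198 2.38
vertex 2.236 -1.925 1.803
vertex 0.991 -3.939 1.284
endloop
endfacet
facet normal 0.158 -0.552 -0.819
outer loop
vertex 2.448 -2.665 0.706
vertex 3.062 -3.162 1.16
vertex 0.991 -3.939 1.284
endloop
endfacet
facet normal -0.674 0.545 -0.498
outer loop
vertex 0.991 -3.939 1.284
vertex 2.236 -1.925 1.803
vertex 2.448 -2.665 0.706
endloop
endfacet
facet normal 0.722 0.630 -0.286
outer loop
vertex 2.448 -2.665 0.706
vertex 2.849 -2.421 2.256
vertex 3.062 -3.162 1.16
endloop
endfacet
facet normal 0.722 0.631 -0.286
outer loop
vertex 2.236 -1.925 1.803
vertex 2.849 -2.421 2.256
vertex 2.448 -2.665 0.706
endloop
endfacet

endsolid


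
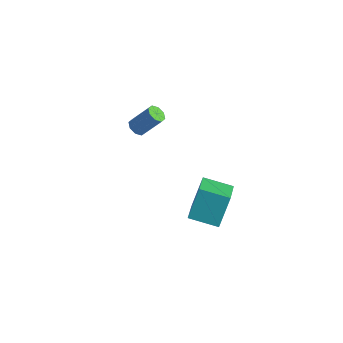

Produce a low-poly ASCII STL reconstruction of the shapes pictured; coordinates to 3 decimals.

solid 
facet normal -0.634 0.650 -0.419
outer loop
vertex 2.258 2.914 -2.827
vertex 3.605 3.979 -3.213
vertex 2.489 1.957 -4.659
endloop
endfacet
facet normal -0.766 -0.605 0.219
outer loop
vertex 3.655 0.761 -3.887
vertex 2.258 2.914 -2.827
vertex 2.489 1.957 -4.659
endloop
endfacet
facet normal -0.634 0.650 -0.419
outer loop
vertex 2.489 1.957 -4.659
vertex 3.605 3.979 -3.213
vertex 3.836 3.022 -5.045
endloop
endfacet
facet normal 0.111 -0.460 -0.881
outer loop
vertex 3.836 3.022 -5.045
vertex 3.655 0.761 -3.887
vertex 2.489 1.957 -4.659
endloop
endfacet
facet normal -0.111 0.460 0.881
outer loop
vertex 2.258 2.914 -2.827
vertex 4.771 2.783 -2.441
vertex 3.605 3.979 -3.213
endloop
endfacet
facet normal -0.766 -0.605 0.219
outer loop
vertex 3.424 1.718 -2.055
vertex 2.258 2.914 -2.827
vertex 3.655 0.761 -3.887
endloop
endfacet
facet normal -0.111 0.460 0.881
outer loop
vertex 3.424 1.718 -2.055
vertex 4.771 2.783 -2.441
vertex 2.258 2.914 -2.827
endloop
endfacet
facet normal 0.766 0.605 -0.219
outer loop
vertex 3.605 3.979 -3.213
vertex 4.771 2.783 -2.441
vertex 3.836 3.022 -5.045
endloop
endfacet
facet normal 0.111 -0.460 -0.881
outer loop
vertex 5.002 1.826 -4.273
vertex 3.655 0.761 -3.887
vertex 3.836 3.022 -5.045
endloop
endfacet
facet normal 0.766 0.605 -0.219
outer loop
vertex 3.836 3.022 -5.045
vertex 4.771 2.783 -2.441
vertex 5.002 1.826 -4.273
endloop
endfacet
facet normal 0.634 -0.650 0.419
outer loop
vertex 5.002 1.826 -4.273
vertex 3.424 1.718 -2.055
vertex 3.655 0.761 -3.887
endloop
endfacet
facet normal 0.634 -0.650 0.419
outer loop
vertex 4.771 2.783 -2.441
vertex 3.424 1.718 -2.055
vertex 5.002 1.826 -4.273
endloop
endfacet
facet normal -0.412 -0.491 -0.768
outer loop
vertex -3.121 2.793 -3.392
vertex -3.684 2.885 -3.149
vertex -3.32 3.196 -3.543
endloop
endfacet
facet normal 0.809 0.191 -0.556
outer loop
vertex -3.121 2.793 -3.392
vertex -3.32 3.196 -3.543
vertex -2.393 3.662 -2.033
endloop
endfacet
facet normal 0.809 0.190 -0.556
outer loop
vertex -2.393 3.662 -2.033
vertex -3.32 3.196 -3.543
vertex -2.592 4.065 -2.185
endloop
endfacet
facet normal 0.411 0.492 0.767
outer loop
vertex -2.393 3.662 -2.033
vertex -2.592 4.065 -2.185
vertex -2.956 3.755 -1.791
endloop
endfacet
facet normal -0.411 -0.492 -0.768
outer loop
vertex -3.32 3.196 -3.543
vertex -3.684 2.885 -3.149
vertex -3.732 3.417 -3.464
endloop
endfacet
facet normal 0.276 0.736 -0.619
outer loop
vertex -3.32 3.196 -3.543
vertex -3.732 3.417 -3.464
vertex -2.592 4.065 -2.185
endloop
endfacet
facet normal 0.276 0.735 -0.619
outer loop
vertex -2.592 4.065 -2.185
vertex -3.732 3.417 -3.464
vertex -3.004 4.287 -2.105
endloop
endfacet
facet normal 0.413 0.490 0.767
outer loop
vertex -2.592 4.065 -2.185
vertex -3.004 4.287 -2.105
vertex -2.956 3.755 -1.791
endloop
endfacet
facet normal -0.412 -0.491 -0.767
outer loop
vertex -3.732 3.417 -3.464
vertex -3.684 2.885 -3.149
vertex -4.116 3.327 -3.2
endloop
endfacet
facet normal -0.419 0.850 -0.320
outer loop
vertex -3.732 3.417 -3.464
vertex -4.116 3.327 -3.2
vertex -3.004 4.287 -2.105
endloop
endfacet
facet normal -0.420 0.850 -0.318
outer loop
vertex -3.004 4.287 -2.105
vertex -4.116 3.327 -3.2
vertex -3.388 4.196 -1.841
endloop
endfacet
facet normal 0.412 0.490 0.768
outer loop
vertex -3.004 4.287 -2.105
vertex -3.388 4.196 -1.841
vertex -2.956 3.755 -1.791
endloop
endfacet
facet normal -0.411 -0.491 -0.768
outer loop
vertex -4.116 3.327 -3.2
vertex -3.684 2.885 -3.149
vertex -4.247 2.978 -2.907
endloop
endfacet
facet normal -0.869 0.466 0.167
outer loop
vertex -4.116 3.327 -3.2
vertex -4.247 2.978 -2.907
vertex -3.388 4.196 -1.841
endloop
endfacet
facet normal -0.869 0.466 0.167
outer loop
vertex -3.388 4.196 -1.841
vertex -4.247 2.978 -2.907
vertex -3.519 3.847 -1.548
endloop
endfacet
facet normal 0.412 0.490 0.768
outer loop
vertex -3.388 4.196 -1.841
vertex -3.519 3.847 -1.548
vertex -2.956 3.755 -1.791
endloop
endfacet
facet normal -0.411 -0.492 -0.767
outer loop
vertex -4.247 2.978 -2.907
vertex -3.684 2.885 -3.149
vertex -4.048 2.575 -2.755
endloop
endfacet
facet normal -0.810 -0.190 0.555
outer loop
vertex -4.247 2.978 -2.907
vertex -4.048 2.575 -2.755
vertex -3.519 3.847 -1.548
endloop
endfacet
facet normal -0.809 -0.191 0.556
outer loop
vertex -3.519 3.847 -1.548
vertex -4.048 2.575 -2.755
vertex -3.32 3.444 -1.397
endloop
endfacet
facet normal 0.412 0.491 0.768
outer loop
vertex -3.519 3.847 -1.548
vertex -3.32 3.444 -1.397
vertex -2.956 3.755 -1.791
endloop
endfacet
facet normal -0.413 -0.490 -0.767
outer loop
vertex -4.048 2.575 -2.755
vertex -3.684 2.885 -3.149
vertex -3.636 2.353 -2.835
endloop
endfacet
facet normal -0.276 -0.735 0.619
outer loop
vertex -4.048 2.575 -2.755
vertex -3.636 2.353 -2.835
vertex -3.32 3.444 -1.397
endloop
endfacet
facet normal -0.276 -0.736 0.619
outer loop
vertex -3.32 3.444 -1.397
vertex -3.636 2.353 -2.835
vertex -2.908 3.223 -1.476
endloop
endfacet
facet normal 0.411 0.492 0.768
outer loop
vertex -3.32 3.444 -1.397
vertex -2.908 3.223 -1.476
vertex -2.956 3.755 -1.791
endloop
endfacet
facet normal -0.412 -0.490 -0.768
outer loop
vertex -3.636 2.353 -2.835
vertex -3.684 2.885 -3.149
vertex -3.252 2.444 -3.099
endloop
endfacet
facet normal 0.420 -0.850 0.319
outer loop
vertex -3.636 2.353 -2.835
vertex -3.252 2.444 -3.099
vertex -2.908 3.223 -1.476
endloop
endfacet
facet normal 0.419 -0.850 0.319
outer loop
vertex -2.908 3.223 -1.476
vertex -3.252 2.444 -3.099
vertex -2.524 3.313 -1.74
endloop
endfacet
facet normal 0.412 0.491 0.767
outer loop
vertex -2.908 3.223 -1.476
vertex -2.524 3.313 -1.74
vertex -2.956 3.755 -1.791
endloop
endfacet
facet normal -0.412 -0.490 -0.768
outer loop
vertex -3.252 2.444 -3.099
vertex -3.684 2.885 -3.149
vertex -3.121 2.793 -3.392
endloop
endfacet
facet normal 0.869 -0.466 -0.167
outer loop
vertex -3.252 2.444 -3.099
vertex -3.121 2.793 -3.392
vertex -2.524 3.313 -1.74
endloop
endfacet
facet normal 0.869 -0.466 -0.167
outer loop
vertex -2.524 3.313 -1.74
vertex -3.121 2.793 -3.392
vertex -2.393 3.662 -2.033
endloop
endfacet
facet normal 0.411 0.491 0.768
outer loop
vertex -2.524 3.313 -1.74
vertex -2.393 3.662 -2.033
vertex -2.956 3.755 -1.791
endloop
endfacet

endsolid


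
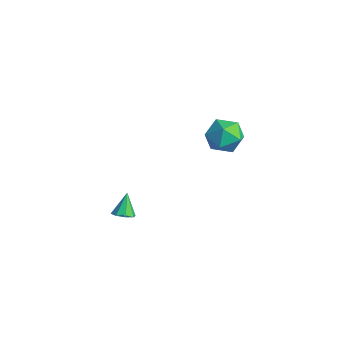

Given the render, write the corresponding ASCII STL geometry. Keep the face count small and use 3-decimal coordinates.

solid 
facet normal -0.534 0.570 0.625
outer loop
vertex -2.518 3.965 3.896
vertex -2.467 3.118 4.712
vertex -1.631 3.947 4.671
endloop
endfacet
facet normal -0.142 0.972 0.185
outer loop
vertex -2.518 3.965 3.896
vertex -1.631 3.947 4.671
vertex -1.419 4.194 3.539
endloop
endfacet
facet normal -0.327 0.811 -0.485
outer loop
vertex -2.518 3.965 3.896
vertex -1.419 4.194 3.539
vertex -2.124 3.517 2.881
endloop
endfacet
facet normal -0.833 0.309 -0.460
outer loop
vertex -2.518 3.965 3.896
vertex -2.124 3.517 2.881
vertex -2.771 2.852 3.606
endloop
endfacet
facet normal -0.961 0.160 0.226
outer loop
vertex -2.518 3.965 3.896
vertex -2.771 2.852 3.606
vertex -2.467 3.118 4.712
endloop
endfacet
facet normal 0.543 0.793 0.275
outer loop
vertex -1.419 4.194 3.539
vertex -1.631 3.947 4.671
vertex -0.689 3.488 4.134
endloop
endfacet
facet normal -0.091 0.141 0.986
outer loop
vertex -1.631 3.947 4.671
vertex -2.467 3.118 4.712
vertex -1.336 2.823 4.859
endloop
endfacet
facet normal -0.782 -0.522 0.340
outer loop
vertex -2.467 3.118 4.712
vertex -2.771 2.852 3.606
vertex -2.041 2.146 4.201
endloop
endfacet
facet normal -0.575 -0.279 -0.769
outer loop
vertex -2.771 2.852 3.606
vertex -2.124 3.517 2.881
vertex -1.829 2.393 3.069
endloop
endfacet
facet normal 0.244 0.533 -0.810
outer loop
vertex -2.124 3.517 2.881
vertex -1.419 4.194 3.539
vertex -0.993 3.222 3.028
endloop
endfacet
facet normal 0.833 -0.309 0.460
outer loop
vertex -0.942 2.375 3.844
vertex -0.689 3.488 4.134
vertex -1.336 2.823 4.859
endloop
endfacet
facet normal 0.327 -0.811 0.485
outer loop
vertex -0.942 2.375 3.844
vertex -1.336 2.823 4.859
vertex -2.041 2.146 4.201
endloop
endfacet
facet normal 0.142 -0.972 -0.185
outer loop
vertex -0.942 2.375 3.844
vertex -2.041 2.146 4.201
vertex -1.829 2.393 3.069
endloop
endfacet
facet normal 0.534 -0.570 -0.625
outer loop
vertex -0.942 2.375 3.844
vertex -1.829 2.393 3.069
vertex -0.993 3.222 3.028
endloop
endfacet
facet normal 0.961 -0.160 -0.226
outer loop
vertex -0.942 2.375 3.844
vertex -0.993 3.222 3.028
vertex -0.689 3.488 4.134
endloop
endfacet
facet normal 0.575 0.279 0.769
outer loop
vertex -1.336 2.823 4.859
vertex -0.689 3.488 4.134
vertex -1.631 3.947 4.671
endloop
endfacet
facet normal -0.244 -0.533 0.810
outer loop
vertex -2.041 2.146 4.201
vertex -1.336 2.823 4.859
vertex -2.467 3.118 4.712
endloop
endfacet
facet normal -0.543 -0.793 -0.275
outer loop
vertex -1.829 2.393 3.069
vertex -2.041 2.146 4.201
vertex -2.771 2.852 3.606
endloop
endfacet
facet normal 0.091 -0.141 -0.986
outer loop
vertex -0.993 3.222 3.028
vertex -1.829 2.393 3.069
vertex -2.124 3.517 2.881
endloop
endfacet
facet normal 0.782 0.522 -0.340
outer loop
vertex -0.689 3.488 4.134
vertex -0.993 3.222 3.028
vertex -1.419 4.194 3.539
endloop
endfacet
facet normal 0.359 -0.403 -0.842
outer loop
vertex 0.257 -4.021 2.151
vertex -0.277 -3.852 1.842
vertex 0.289 -3.575 1.951
endloop
endfacet
facet normal 0.708 0.246 0.662
outer loop
vertex 0.257 -4.021 2.151
vertex 0.289 -3.575 1.951
vertex -0.763 -3.308 2.978
endloop
endfacet
facet normal 0.359 -0.403 -0.842
outer loop
vertex 0.289 -3.575 1.951
vertex -0.277 -3.852 1.842
vertex -0.011 -3.291 1.687
endloop
endfacet
facet normal 0.501 0.811 0.303
outer loop
vertex 0.289 -3.575 1.951
vertex -0.011 -3.291 1.687
vertex -0.763 -3.308 2.978
endloop
endfacet
facet normal 0.359 -0.403 -0.842
outer loop
vertex -0.011 -3.291 1.687
vertex -0.277 -3.852 1.842
vertex -0.467 -3.336 1.514
endloop
endfacet
facet normal -0.085 0.996 -0.036
outer loop
vertex -0.011 -3.291 1.687
vertex -0.467 -3.336 1.514
vertex -0.763 -3.308 2.978
endloop
endfacet
facet normal 0.359 -0.403 -0.842
outer loop
vertex -0.467 -3.336 1.514
vertex -0.277 -3.852 1.842
vertex -0.812 -3.683 1.533
endloop
endfacet
facet normal -0.705 0.692 -0.156
outer loop
vertex -0.467 -3.336 1.514
vertex -0.812 -3.683 1.533
vertex -0.763 -3.308 2.978
endloop
endfacet
facet normal 0.359 -0.403 -0.842
outer loop
vertex -0.812 -3.683 1.533
vertex -0.277 -3.852 1.842
vertex -0.844 -4.129 1.733
endloop
endfacet
facet normal -0.997 0.078 0.014
outer loop
vertex -0.812 -3.683 1.533
vertex -0.844 -4.129 1.733
vertex -0.763 -3.308 2.978
endloop
endfacet
facet normal 0.359 -0.403 -0.842
outer loop
vertex -0.844 -4.129 1.733
vertex -0.277 -3.852 1.842
vertex -0.544 -4.413 1.997
endloop
endfacet
facet normal -0.790 -0.487 0.373
outer loop
vertex -0.844 -4.129 1.733
vertex -0.544 -4.413 1.997
vertex -0.763 -3.308 2.978
endloop
endfacet
facet normal 0.359 -0.403 -0.842
outer loop
vertex -0.544 -4.413 1.997
vertex -0.277 -3.852 1.842
vertex -0.088 -4.368 2.17
endloop
endfacet
facet normal -0.204 -0.672 0.712
outer loop
vertex -0.544 -4.413 1.997
vertex -0.088 -4.368 2.17
vertex -0.763 -3.308 2.978
endloop
endfacet
facet normal 0.359 -0.403 -0.842
outer loop
vertex -0.088 -4.368 2.17
vertex -0.277 -3.852 1.842
vertex 0.257 -4.021 2.151
endloop
endfacet
facet normal 0.416 -0.368 0.831
outer loop
vertex -0.088 -4.368 2.17
vertex 0.257 -4.021 2.151
vertex -0.763 -3.308 2.978
endloop
endfacet

endsolid


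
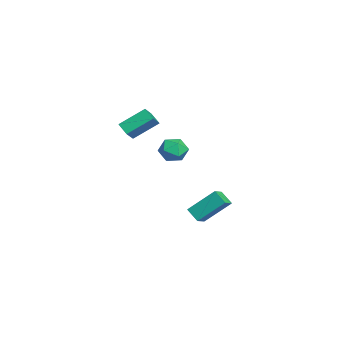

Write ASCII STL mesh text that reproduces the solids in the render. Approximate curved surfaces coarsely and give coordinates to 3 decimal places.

solid 
facet normal -0.612 -0.524 0.592
outer loop
vertex -0.065 1.062 -2.809
vertex -0.752 1.453 -3.173
vertex -0.155 -0.356 -4.158
endloop
endfacet
facet normal 0.790 -0.448 0.419
outer loop
vertex 0.432 0.147 -4.727
vertex -0.065 1.062 -2.809
vertex -0.155 -0.356 -4.158
endloop
endfacet
facet normal -0.612 -0.524 0.592
outer loop
vertex -0.155 -0.356 -4.158
vertex -0.752 1.453 -3.173
vertex -0.842 0.034 -4.522
endloop
endfacet
facet normal -0.046 -0.724 -0.688
outer loop
vertex -0.842 0.034 -4.522
vertex 0.432 0.147 -4.727
vertex -0.155 -0.356 -4.158
endloop
endfacet
facet normal 0.047 0.724 0.688
outer loop
vertex -0.065 1.062 -2.809
vertex -0.165 1.956 -3.742
vertex -0.752 1.453 -3.173
endloop
endfacet
facet normal 0.790 -0.448 0.418
outer loop
vertex 0.522 1.566 -3.378
vertex -0.065 1.062 -2.809
vertex 0.432 0.147 -4.727
endloop
endfacet
facet normal 0.046 0.724 0.689
outer loop
vertex 0.522 1.566 -3.378
vertex -0.165 1.956 -3.742
vertex -0.065 1.062 -2.809
endloop
endfacet
facet normal -0.790 0.448 -0.419
outer loop
vertex -0.752 1.453 -3.173
vertex -0.165 1.956 -3.742
vertex -0.842 0.034 -4.522
endloop
endfacet
facet normal -0.047 -0.723 -0.689
outer loop
vertex -0.255 0.538 -5.091
vertex 0.432 0.147 -4.727
vertex -0.842 0.034 -4.522
endloop
endfacet
facet normal -0.790 0.448 -0.418
outer loop
vertex -0.842 0.034 -4.522
vertex -0.165 1.956 -3.742
vertex -0.255 0.538 -5.091
endloop
endfacet
facet normal 0.612 0.524 -0.592
outer loop
vertex -0.255 0.538 -5.091
vertex 0.522 1.566 -3.378
vertex 0.432 0.147 -4.727
endloop
endfacet
facet normal 0.612 0.525 -0.592
outer loop
vertex -0.165 1.956 -3.742
vertex 0.522 1.566 -3.378
vertex -0.255 0.538 -5.091
endloop
endfacet
facet normal 0.093 0.713 0.695
outer loop
vertex 0.765 -0.309 0.585
vertex 0.22 -0.728 1.088
vertex 1.055 -0.887 1.139
endloop
endfacet
facet normal 0.692 0.649 0.315
outer loop
vertex 0.765 -0.309 0.585
vertex 1.055 -0.887 1.139
vertex 1.379 -0.851 0.352
endloop
endfacet
facet normal 0.531 0.761 -0.372
outer loop
vertex 0.765 -0.309 0.585
vertex 1.379 -0.851 0.352
vertex 0.743 -0.67 -0.186
endloop
endfacet
facet normal -0.168 0.895 -0.414
outer loop
vertex 0.765 -0.309 0.585
vertex 0.743 -0.67 -0.186
vertex 0.027 -0.594 0.269
endloop
endfacet
facet normal -0.439 0.865 0.245
outer loop
vertex 0.765 -0.309 0.585
vertex 0.027 -0.594 0.269
vertex 0.22 -0.728 1.088
endloop
endfacet
facet normal 0.925 -0.023 0.380
outer loop
vertex 1.379 -0.851 0.352
vertex 1.055 -0.887 1.139
vertex 1.213 -1.606 0.711
endloop
endfacet
facet normal -0.045 0.081 0.996
outer loop
vertex 1.055 -0.887 1.139
vertex 0.22 -0.728 1.088
vertex 0.497 -1.53 1.166
endloop
endfacet
facet normal -0.907 0.326 0.267
outer loop
vertex 0.22 -0.728 1.088
vertex 0.027 -0.594 0.269
vertex -0.139 -1.349 0.628
endloop
endfacet
facet normal -0.469 0.373 -0.800
outer loop
vertex 0.027 -0.594 0.269
vertex 0.743 -0.67 -0.186
vertex 0.185 -1.313 -0.159
endloop
endfacet
facet normal 0.664 0.158 -0.731
outer loop
vertex 0.743 -0.67 -0.186
vertex 1.379 -0.851 0.352
vertex 1.02 -1.472 -0.108
endloop
endfacet
facet normal 0.168 -0.895 0.414
outer loop
vertex 0.475 -1.891 0.395
vertex 1.213 -1.606 0.711
vertex 0.497 -1.53 1.166
endloop
endfacet
facet normal -0.531 -0.761 0.372
outer loop
vertex 0.475 -1.891 0.395
vertex 0.497 -1.53 1.166
vertex -0.139 -1.349 0.628
endloop
endfacet
facet normal -0.692 -0.649 -0.315
outer loop
vertex 0.475 -1.891 0.395
vertex -0.139 -1.349 0.628
vertex 0.185 -1.313 -0.159
endloop
endfacet
facet normal -0.093 -0.713 -0.695
outer loop
vertex 0.475 -1.891 0.395
vertex 0.185 -1.313 -0.159
vertex 1.02 -1.472 -0.108
endloop
endfacet
facet normal 0.439 -0.865 -0.245
outer loop
vertex 0.475 -1.891 0.395
vertex 1.02 -1.472 -0.108
vertex 1.213 -1.606 0.711
endloop
endfacet
facet normal 0.469 -0.373 0.800
outer loop
vertex 0.497 -1.53 1.166
vertex 1.213 -1.606 0.711
vertex 1.055 -0.887 1.139
endloop
endfacet
facet normal -0.664 -0.158 0.731
outer loop
vertex -0.139 -1.349 0.628
vertex 0.497 -1.53 1.166
vertex 0.22 -0.728 1.088
endloop
endfacet
facet normal -0.925 0.023 -0.380
outer loop
vertex 0.185 -1.313 -0.159
vertex -0.139 -1.349 0.628
vertex 0.027 -0.594 0.269
endloop
endfacet
facet normal 0.045 -0.081 -0.996
outer loop
vertex 1.02 -1.472 -0.108
vertex 0.185 -1.313 -0.159
vertex 0.743 -0.67 -0.186
endloop
endfacet
facet normal 0.907 -0.326 -0.267
outer loop
vertex 1.213 -1.606 0.711
vertex 1.02 -1.472 -0.108
vertex 1.379 -0.851 0.352
endloop
endfacet
facet normal -0.644 0.392 -0.657
outer loop
vertex 0.486 -3.547 1.958
vertex 0.3 -2.208 2.939
vertex 1.152 -3.15 1.542
endloop
endfacet
facet normal 0.111 -0.802 -0.587
outer loop
vertex 1.68 -3.472 2.081
vertex 0.486 -3.547 1.958
vertex 1.152 -3.15 1.542
endloop
endfacet
facet normal -0.643 0.393 -0.657
outer loop
vertex 1.152 -3.15 1.542
vertex 0.3 -2.208 2.939
vertex 0.967 -1.811 2.524
endloop
endfacet
facet normal 0.757 0.451 -0.472
outer loop
vertex 0.967 -1.811 2.524
vertex 1.68 -3.472 2.081
vertex 1.152 -3.15 1.542
endloop
endfacet
facet normal -0.757 -0.451 0.472
outer loop
vertex 0.486 -3.547 1.958
vertex 0.828 -2.53 3.478
vertex 0.3 -2.208 2.939
endloop
endfacet
facet normal 0.111 -0.801 -0.588
outer loop
vertex 1.013 -3.869 2.496
vertex 0.486 -3.547 1.958
vertex 1.68 -3.472 2.081
endloop
endfacet
facet normal -0.757 -0.451 0.472
outer loop
vertex 1.013 -3.869 2.496
vertex 0.828 -2.53 3.478
vertex 0.486 -3.547 1.958
endloop
endfacet
facet normal -0.111 0.801 0.588
outer loop
vertex 0.3 -2.208 2.939
vertex 0.828 -2.53 3.478
vertex 0.967 -1.811 2.524
endloop
endfacet
facet normal 0.757 0.451 -0.472
outer loop
vertex 1.494 -2.133 3.062
vertex 1.68 -3.472 2.081
vertex 0.967 -1.811 2.524
endloop
endfacet
facet normal -0.110 0.801 0.588
outer loop
vertex 0.967 -1.811 2.524
vertex 0.828 -2.53 3.478
vertex 1.494 -2.133 3.062
endloop
endfacet
facet normal 0.643 -0.393 0.658
outer loop
vertex 1.494 -2.133 3.062
vertex 1.013 -3.869 2.496
vertex 1.68 -3.472 2.081
endloop
endfacet
facet normal 0.644 -0.393 0.657
outer loop
vertex 0.828 -2.53 3.478
vertex 1.013 -3.869 2.496
vertex 1.494 -2.133 3.062
endloop
endfacet

endsolid


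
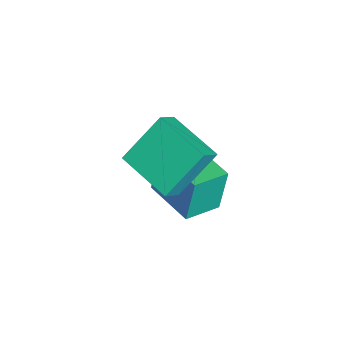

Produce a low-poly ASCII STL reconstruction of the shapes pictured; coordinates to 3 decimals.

solid 
facet normal -0.692 -0.682 0.236
outer loop
vertex 0.976 -4.118 4.107
vertex 0.354 -3.7 3.492
vertex 1.643 -5.305 2.629
endloop
endfacet
facet normal 0.642 -0.430 0.635
outer loop
vertex 3.046 -3.92 2.148
vertex 0.976 -4.118 4.107
vertex 1.643 -5.305 2.629
endloop
endfacet
facet normal -0.691 -0.683 0.237
outer loop
vertex 1.643 -5.305 2.629
vertex 0.354 -3.7 3.492
vertex 1.02 -4.888 2.013
endloop
endfacet
facet normal 0.331 -0.591 -0.735
outer loop
vertex 1.02 -4.888 2.013
vertex 3.046 -3.92 2.148
vertex 1.643 -5.305 2.629
endloop
endfacet
facet normal -0.331 0.591 0.736
outer loop
vertex 0.976 -4.118 4.107
vertex 1.757 -2.315 3.011
vertex 0.354 -3.7 3.492
endloop
endfacet
facet normal 0.642 -0.430 0.635
outer loop
vertex 2.38 -2.732 3.627
vertex 0.976 -4.118 4.107
vertex 3.046 -3.92 2.148
endloop
endfacet
facet normal -0.332 0.591 0.735
outer loop
vertex 2.38 -2.732 3.627
vertex 1.757 -2.315 3.011
vertex 0.976 -4.118 4.107
endloop
endfacet
facet normal -0.642 0.430 -0.635
outer loop
vertex 0.354 -3.7 3.492
vertex 1.757 -2.315 3.011
vertex 1.02 -4.888 2.013
endloop
endfacet
facet normal 0.331 -0.590 -0.736
outer loop
vertex 2.424 -3.502 1.533
vertex 3.046 -3.92 2.148
vertex 1.02 -4.888 2.013
endloop
endfacet
facet normal -0.642 0.430 -0.635
outer loop
vertex 1.02 -4.888 2.013
vertex 1.757 -2.315 3.011
vertex 2.424 -3.502 1.533
endloop
endfacet
facet normal 0.692 0.682 -0.236
outer loop
vertex 2.424 -3.502 1.533
vertex 2.38 -2.732 3.627
vertex 3.046 -3.92 2.148
endloop
endfacet
facet normal 0.691 0.683 -0.237
outer loop
vertex 1.757 -2.315 3.011
vertex 2.38 -2.732 3.627
vertex 2.424 -3.502 1.533
endloop
endfacet
facet normal -0.600 0.778 -0.186
outer loop
vertex -1.11 -3.107 0.487
vertex 0.422 -1.934 0.453
vertex -0.936 -3.384 -1.232
endloop
endfacet
facet normal -0.794 -0.608 0.018
outer loop
vertex -0.102 -4.466 -0.973
vertex -1.11 -3.107 0.487
vertex -0.936 -3.384 -1.232
endloop
endfacet
facet normal -0.600 0.778 -0.186
outer loop
vertex -0.936 -3.384 -1.232
vertex 0.422 -1.934 0.453
vertex 0.596 -2.211 -1.266
endloop
endfacet
facet normal 0.100 -0.158 -0.982
outer loop
vertex 0.596 -2.211 -1.266
vertex -0.102 -4.466 -0.973
vertex -0.936 -3.384 -1.232
endloop
endfacet
facet normal -0.100 0.158 0.982
outer loop
vertex -1.11 -3.107 0.487
vertex 1.256 -3.016 0.712
vertex 0.422 -1.934 0.453
endloop
endfacet
facet normal -0.794 -0.608 0.018
outer loop
vertex -0.276 -4.189 0.746
vertex -1.11 -3.107 0.487
vertex -0.102 -4.466 -0.973
endloop
endfacet
facet normal -0.100 0.158 0.982
outer loop
vertex -0.276 -4.189 0.746
vertex 1.256 -3.016 0.712
vertex -1.11 -3.107 0.487
endloop
endfacet
facet normal 0.794 0.608 -0.018
outer loop
vertex 0.422 -1.934 0.453
vertex 1.256 -3.016 0.712
vertex 0.596 -2.211 -1.266
endloop
endfacet
facet normal 0.100 -0.158 -0.982
outer loop
vertex 1.43 -3.293 -1.007
vertex -0.102 -4.466 -0.973
vertex 0.596 -2.211 -1.266
endloop
endfacet
facet normal 0.794 0.608 -0.018
outer loop
vertex 0.596 -2.211 -1.266
vertex 1.256 -3.016 0.712
vertex 1.43 -3.293 -1.007
endloop
endfacet
facet normal 0.600 -0.778 0.186
outer loop
vertex 1.43 -3.293 -1.007
vertex -0.276 -4.189 0.746
vertex -0.102 -4.466 -0.973
endloop
endfacet
facet normal 0.600 -0.778 0.186
outer loop
vertex 1.256 -3.016 0.712
vertex -0.276 -4.189 0.746
vertex 1.43 -3.293 -1.007
endloop
endfacet

endsolid


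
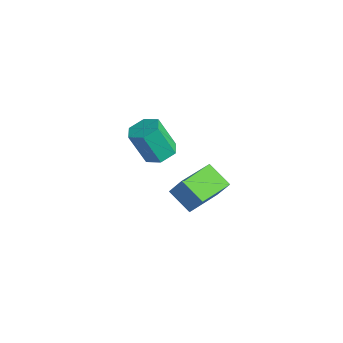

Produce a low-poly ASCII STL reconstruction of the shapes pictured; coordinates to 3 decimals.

solid 
facet normal 0.201 0.369 -0.907
outer loop
vertex -0.422 1.132 1.09
vertex -1.187 1.545 1.089
vertex -0.48 1.94 1.406
endloop
endfacet
facet normal 0.977 -0.012 0.211
outer loop
vertex -0.422 1.132 1.09
vertex -0.48 1.94 1.406
vertex -0.807 0.422 2.832
endloop
endfacet
facet normal 0.977 -0.012 0.211
outer loop
vertex -0.807 0.422 2.832
vertex -0.48 1.94 1.406
vertex -0.865 1.23 3.148
endloop
endfacet
facet normal -0.200 -0.369 0.907
outer loop
vertex -0.807 0.422 2.832
vertex -0.865 1.23 3.148
vertex -1.573 0.835 2.831
endloop
endfacet
facet normal 0.200 0.369 -0.907
outer loop
vertex -0.48 1.94 1.406
vertex -1.187 1.545 1.089
vertex -1.246 2.353 1.405
endloop
endfacet
facet normal 0.430 0.799 0.421
outer loop
vertex -0.48 1.94 1.406
vertex -1.246 2.353 1.405
vertex -0.865 1.23 3.148
endloop
endfacet
facet normal 0.431 0.799 0.420
outer loop
vertex -0.865 1.23 3.148
vertex -1.246 2.353 1.405
vertex -1.631 1.644 3.147
endloop
endfacet
facet normal -0.201 -0.369 0.908
outer loop
vertex -0.865 1.23 3.148
vertex -1.631 1.644 3.147
vertex -1.573 0.835 2.831
endloop
endfacet
facet normal 0.200 0.369 -0.907
outer loop
vertex -1.246 2.353 1.405
vertex -1.187 1.545 1.089
vertex -1.953 1.958 1.088
endloop
endfacet
facet normal -0.547 0.811 0.209
outer loop
vertex -1.246 2.353 1.405
vertex -1.953 1.958 1.088
vertex -1.631 1.644 3.147
endloop
endfacet
facet normal -0.548 0.810 0.209
outer loop
vertex -1.631 1.644 3.147
vertex -1.953 1.958 1.088
vertex -2.338 1.248 2.83
endloop
endfacet
facet normal -0.200 -0.369 0.908
outer loop
vertex -1.631 1.644 3.147
vertex -2.338 1.248 2.83
vertex -1.573 0.835 2.831
endloop
endfacet
facet normal 0.200 0.369 -0.907
outer loop
vertex -1.953 1.958 1.088
vertex -1.187 1.545 1.089
vertex -1.895 1.15 0.772
endloop
endfacet
facet normal -0.977 0.012 -0.211
outer loop
vertex -1.953 1.958 1.088
vertex -1.895 1.15 0.772
vertex -2.338 1.248 2.83
endloop
endfacet
facet normal -0.977 0.012 -0.211
outer loop
vertex -2.338 1.248 2.83
vertex -1.895 1.15 0.772
vertex -2.28 0.44 2.514
endloop
endfacet
facet normal -0.201 -0.369 0.907
outer loop
vertex -2.338 1.248 2.83
vertex -2.28 0.44 2.514
vertex -1.573 0.835 2.831
endloop
endfacet
facet normal 0.201 0.369 -0.908
outer loop
vertex -1.895 1.15 0.772
vertex -1.187 1.545 1.089
vertex -1.129 0.736 0.773
endloop
endfacet
facet normal -0.431 -0.798 -0.421
outer loop
vertex -1.895 1.15 0.772
vertex -1.129 0.736 0.773
vertex -2.28 0.44 2.514
endloop
endfacet
facet normal -0.430 -0.799 -0.420
outer loop
vertex -2.28 0.44 2.514
vertex -1.129 0.736 0.773
vertex -1.514 0.027 2.515
endloop
endfacet
facet normal -0.200 -0.369 0.907
outer loop
vertex -2.28 0.44 2.514
vertex -1.514 0.027 2.515
vertex -1.573 0.835 2.831
endloop
endfacet
facet normal 0.200 0.369 -0.908
outer loop
vertex -1.129 0.736 0.773
vertex -1.187 1.545 1.089
vertex -0.422 1.132 1.09
endloop
endfacet
facet normal 0.548 -0.810 -0.209
outer loop
vertex -1.129 0.736 0.773
vertex -0.422 1.132 1.09
vertex -1.514 0.027 2.515
endloop
endfacet
facet normal 0.547 -0.811 -0.210
outer loop
vertex -1.514 0.027 2.515
vertex -0.422 1.132 1.09
vertex -0.807 0.422 2.832
endloop
endfacet
facet normal -0.200 -0.369 0.907
outer loop
vertex -1.514 0.027 2.515
vertex -0.807 0.422 2.832
vertex -1.573 0.835 2.831
endloop
endfacet
facet normal -0.778 -0.303 0.550
outer loop
vertex 4.121 -0.208 3.539
vertex 3.438 1.544 3.539
vertex 3.445 -0.472 2.436
endloop
endfacet
facet normal 0.364 -0.932 0.000
outer loop
vertex 4.542 -0.044 1.661
vertex 4.121 -0.208 3.539
vertex 3.445 -0.472 2.436
endloop
endfacet
facet normal -0.778 -0.303 0.550
outer loop
vertex 3.445 -0.472 2.436
vertex 3.438 1.544 3.539
vertex 2.762 1.28 2.436
endloop
endfacet
facet normal -0.512 -0.200 -0.835
outer loop
vertex 2.762 1.28 2.436
vertex 4.542 -0.044 1.661
vertex 3.445 -0.472 2.436
endloop
endfacet
facet normal 0.512 0.200 0.835
outer loop
vertex 4.121 -0.208 3.539
vertex 4.535 1.972 2.764
vertex 3.438 1.544 3.539
endloop
endfacet
facet normal 0.364 -0.932 0.000
outer loop
vertex 5.218 0.22 2.764
vertex 4.121 -0.208 3.539
vertex 4.542 -0.044 1.661
endloop
endfacet
facet normal 0.512 0.200 0.835
outer loop
vertex 5.218 0.22 2.764
vertex 4.535 1.972 2.764
vertex 4.121 -0.208 3.539
endloop
endfacet
facet normal -0.364 0.932 -0.000
outer loop
vertex 3.438 1.544 3.539
vertex 4.535 1.972 2.764
vertex 2.762 1.28 2.436
endloop
endfacet
facet normal -0.512 -0.200 -0.835
outer loop
vertex 3.859 1.708 1.661
vertex 4.542 -0.044 1.661
vertex 2.762 1.28 2.436
endloop
endfacet
facet normal -0.364 0.932 -0.000
outer loop
vertex 2.762 1.28 2.436
vertex 4.535 1.972 2.764
vertex 3.859 1.708 1.661
endloop
endfacet
facet normal 0.778 0.303 -0.550
outer loop
vertex 3.859 1.708 1.661
vertex 5.218 0.22 2.764
vertex 4.542 -0.044 1.661
endloop
endfacet
facet normal 0.778 0.303 -0.550
outer loop
vertex 4.535 1.972 2.764
vertex 5.218 0.22 2.764
vertex 3.859 1.708 1.661
endloop
endfacet

endsolid


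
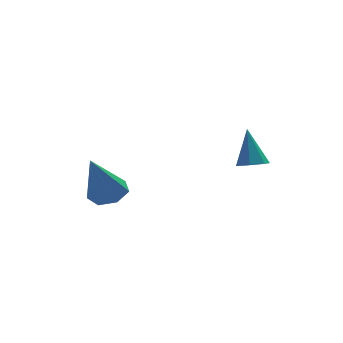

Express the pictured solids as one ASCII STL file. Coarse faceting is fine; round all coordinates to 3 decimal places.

solid 
facet normal -0.035 -0.477 -0.878
outer loop
vertex 2.57 -3.71 -1.525
vertex 2.081 -4.051 -1.32
vertex 2.075 -3.497 -1.621
endloop
endfacet
facet normal 0.413 0.901 -0.133
outer loop
vertex 2.57 -3.71 -1.525
vertex 2.075 -3.497 -1.621
vertex 2.139 -3.269 0.12
endloop
endfacet
facet normal -0.035 -0.477 -0.878
outer loop
vertex 2.075 -3.497 -1.621
vertex 2.081 -4.051 -1.32
vertex 1.585 -3.702 -1.49
endloop
endfacet
facet normal -0.407 0.907 -0.104
outer loop
vertex 2.075 -3.497 -1.621
vertex 1.585 -3.702 -1.49
vertex 2.139 -3.269 0.12
endloop
endfacet
facet normal -0.034 -0.477 -0.878
outer loop
vertex 1.585 -3.702 -1.49
vertex 2.081 -4.051 -1.32
vertex 1.469 -4.169 -1.232
endloop
endfacet
facet normal -0.911 0.348 0.220
outer loop
vertex 1.585 -3.702 -1.49
vertex 1.469 -4.169 -1.232
vertex 2.139 -3.269 0.12
endloop
endfacet
facet normal -0.034 -0.476 -0.879
outer loop
vertex 1.469 -4.169 -1.232
vertex 2.081 -4.051 -1.32
vertex 1.814 -4.548 -1.04
endloop
endfacet
facet normal -0.721 -0.356 0.594
outer loop
vertex 1.469 -4.169 -1.232
vertex 1.814 -4.548 -1.04
vertex 2.139 -3.269 0.12
endloop
endfacet
facet normal -0.034 -0.477 -0.878
outer loop
vertex 1.814 -4.548 -1.04
vertex 2.081 -4.051 -1.32
vertex 2.36 -4.552 -1.059
endloop
endfacet
facet normal 0.021 -0.675 0.738
outer loop
vertex 1.814 -4.548 -1.04
vertex 2.36 -4.552 -1.059
vertex 2.139 -3.269 0.12
endloop
endfacet
facet normal -0.035 -0.477 -0.878
outer loop
vertex 2.36 -4.552 -1.059
vertex 2.081 -4.051 -1.32
vertex 2.697 -4.179 -1.275
endloop
endfacet
facet normal 0.755 -0.368 0.542
outer loop
vertex 2.36 -4.552 -1.059
vertex 2.697 -4.179 -1.275
vertex 2.139 -3.269 0.12
endloop
endfacet
facet normal -0.035 -0.477 -0.878
outer loop
vertex 2.697 -4.179 -1.275
vertex 2.081 -4.051 -1.32
vertex 2.57 -3.71 -1.525
endloop
endfacet
facet normal 0.930 0.334 0.154
outer loop
vertex 2.697 -4.179 -1.275
vertex 2.57 -3.71 -1.525
vertex 2.139 -3.269 0.12
endloop
endfacet
facet normal 0.361 0.239 -0.902
outer loop
vertex -1.886 -1.238 -2.934
vertex -2.604 -1.467 -3.282
vertex -2.382 -0.72 -2.995
endloop
endfacet
facet normal 0.479 0.540 0.692
outer loop
vertex -1.886 -1.238 -2.934
vertex -2.382 -0.72 -2.995
vertex -3.396 -1.993 -1.298
endloop
endfacet
facet normal 0.360 0.239 -0.902
outer loop
vertex -2.382 -0.72 -2.995
vertex -2.604 -1.467 -3.282
vertex -3.046 -0.764 -3.272
endloop
endfacet
facet normal -0.255 0.840 0.478
outer loop
vertex -2.382 -0.72 -2.995
vertex -3.046 -0.764 -3.272
vertex -3.396 -1.993 -1.298
endloop
endfacet
facet normal 0.360 0.239 -0.902
outer loop
vertex -3.046 -0.764 -3.272
vertex -2.604 -1.467 -3.282
vertex -3.376 -1.337 -3.556
endloop
endfacet
facet normal -0.885 0.449 0.123
outer loop
vertex -3.046 -0.764 -3.272
vertex -3.376 -1.337 -3.556
vertex -3.396 -1.993 -1.298
endloop
endfacet
facet normal 0.360 0.240 -0.902
outer loop
vertex -3.376 -1.337 -3.556
vertex -2.604 -1.467 -3.282
vertex -3.125 -2.008 -3.634
endloop
endfacet
facet normal -0.935 -0.338 -0.106
outer loop
vertex -3.376 -1.337 -3.556
vertex -3.125 -2.008 -3.634
vertex -3.396 -1.993 -1.298
endloop
endfacet
facet normal 0.361 0.239 -0.901
outer loop
vertex -3.125 -2.008 -3.634
vertex -2.604 -1.467 -3.282
vertex -2.482 -2.271 -3.446
endloop
endfacet
facet normal -0.369 -0.929 -0.037
outer loop
vertex -3.125 -2.008 -3.634
vertex -2.482 -2.271 -3.446
vertex -3.396 -1.993 -1.298
endloop
endfacet
facet normal 0.360 0.239 -0.902
outer loop
vertex -2.482 -2.271 -3.446
vertex -2.604 -1.467 -3.282
vertex -1.93 -1.929 -3.135
endloop
endfacet
facet normal 0.387 -0.879 0.279
outer loop
vertex -2.482 -2.271 -3.446
vertex -1.93 -1.929 -3.135
vertex -3.396 -1.993 -1.298
endloop
endfacet
facet normal 0.361 0.239 -0.901
outer loop
vertex -1.93 -1.929 -3.135
vertex -2.604 -1.467 -3.282
vertex -1.886 -1.238 -2.934
endloop
endfacet
facet normal 0.766 -0.224 0.603
outer loop
vertex -1.93 -1.929 -3.135
vertex -1.886 -1.238 -2.934
vertex -3.396 -1.993 -1.298
endloop
endfacet

endsolid
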